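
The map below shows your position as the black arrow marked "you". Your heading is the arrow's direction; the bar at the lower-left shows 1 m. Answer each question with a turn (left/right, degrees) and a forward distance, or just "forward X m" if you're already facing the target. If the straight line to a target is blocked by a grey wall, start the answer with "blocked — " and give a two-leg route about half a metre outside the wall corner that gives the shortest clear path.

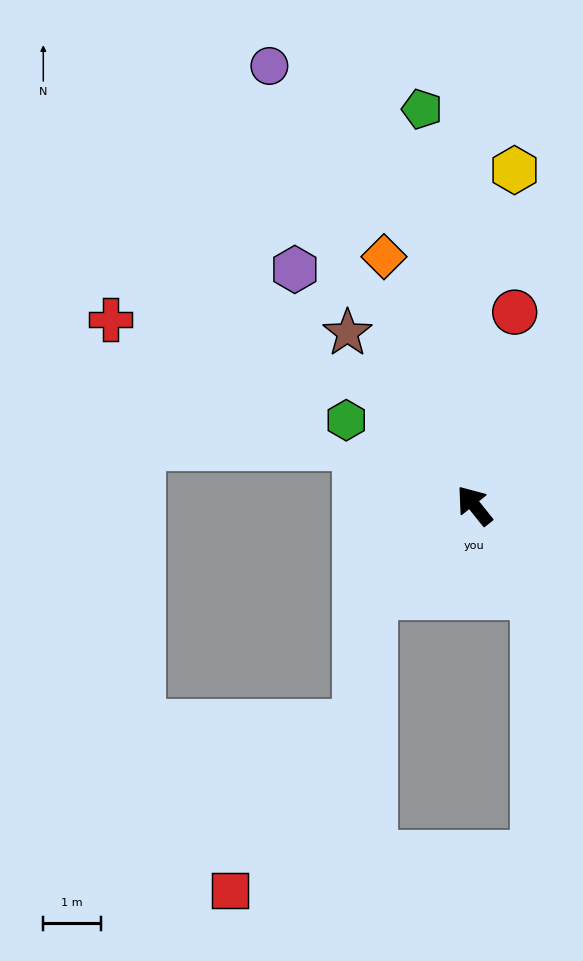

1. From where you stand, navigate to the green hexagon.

turn left 18°, forward 2.7 m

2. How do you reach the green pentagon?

turn right 31°, forward 7.0 m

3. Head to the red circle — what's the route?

turn right 50°, forward 3.5 m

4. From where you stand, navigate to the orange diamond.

turn right 19°, forward 4.6 m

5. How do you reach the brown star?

turn right 2°, forward 3.7 m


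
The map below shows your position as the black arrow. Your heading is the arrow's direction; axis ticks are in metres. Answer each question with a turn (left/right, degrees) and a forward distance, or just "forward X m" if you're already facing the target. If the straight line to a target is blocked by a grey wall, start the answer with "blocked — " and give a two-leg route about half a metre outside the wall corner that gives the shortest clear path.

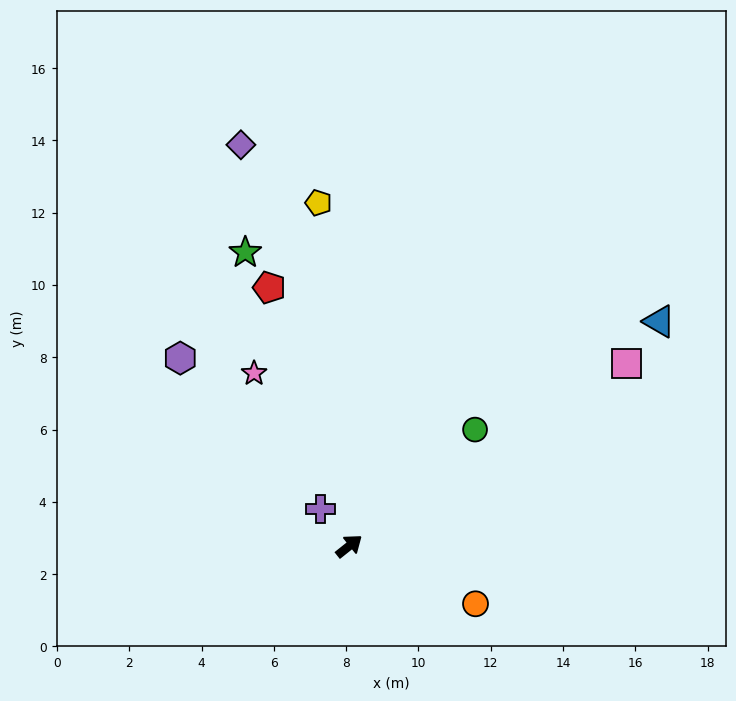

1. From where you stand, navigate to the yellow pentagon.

turn left 57°, forward 9.5 m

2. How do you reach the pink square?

turn right 5°, forward 9.2 m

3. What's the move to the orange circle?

turn right 63°, forward 3.8 m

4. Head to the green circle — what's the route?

turn left 4°, forward 4.7 m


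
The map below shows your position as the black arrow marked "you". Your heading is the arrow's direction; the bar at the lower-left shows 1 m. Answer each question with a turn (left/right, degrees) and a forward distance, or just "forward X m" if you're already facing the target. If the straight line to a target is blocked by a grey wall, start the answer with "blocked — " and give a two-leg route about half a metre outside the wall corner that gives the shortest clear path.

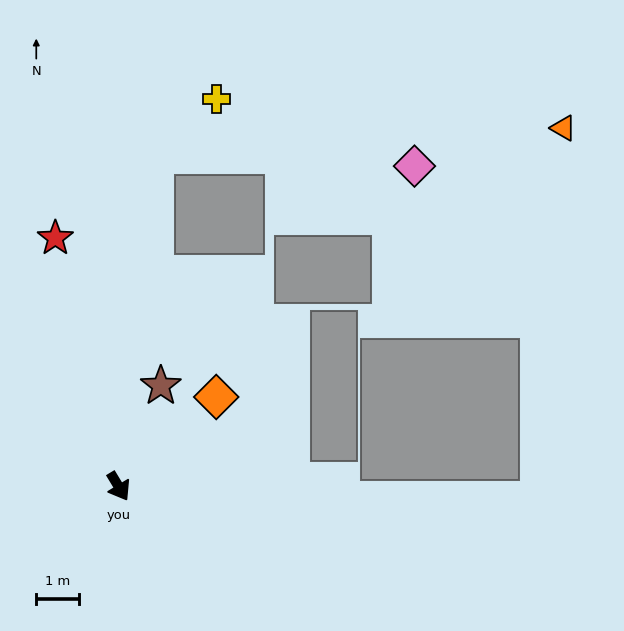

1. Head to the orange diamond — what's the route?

turn left 101°, forward 3.1 m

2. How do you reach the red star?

turn left 163°, forward 5.9 m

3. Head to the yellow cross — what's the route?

blocked — turn left 143°, forward 7.7 m, then turn right 41°, forward 1.9 m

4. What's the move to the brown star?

turn left 126°, forward 2.5 m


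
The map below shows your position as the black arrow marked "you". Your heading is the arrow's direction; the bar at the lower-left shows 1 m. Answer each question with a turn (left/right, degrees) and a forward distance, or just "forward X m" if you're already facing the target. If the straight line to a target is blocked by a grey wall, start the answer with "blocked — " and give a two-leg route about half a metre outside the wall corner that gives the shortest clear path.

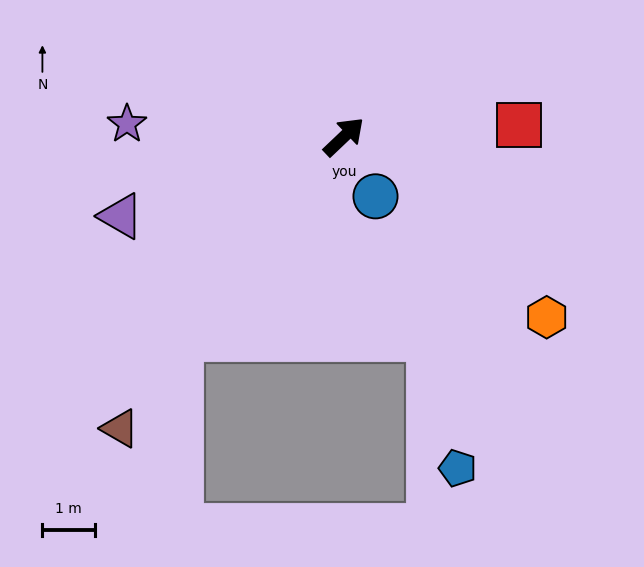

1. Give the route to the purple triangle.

turn left 156°, forward 4.5 m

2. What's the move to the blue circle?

turn right 106°, forward 1.3 m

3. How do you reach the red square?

turn right 40°, forward 3.4 m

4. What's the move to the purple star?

turn left 133°, forward 4.2 m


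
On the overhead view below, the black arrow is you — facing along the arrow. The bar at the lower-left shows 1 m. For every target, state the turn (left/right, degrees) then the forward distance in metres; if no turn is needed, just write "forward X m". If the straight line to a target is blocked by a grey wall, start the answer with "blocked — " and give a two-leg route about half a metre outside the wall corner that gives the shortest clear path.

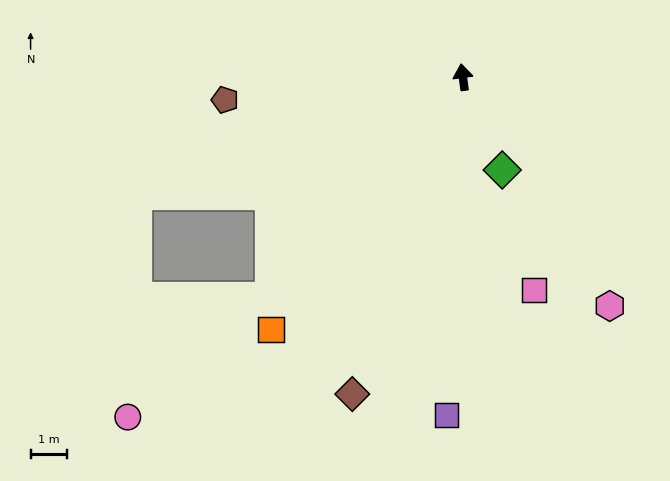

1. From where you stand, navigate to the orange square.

turn left 135°, forward 8.8 m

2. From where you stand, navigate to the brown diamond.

turn left 153°, forward 9.3 m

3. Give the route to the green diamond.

turn right 165°, forward 2.8 m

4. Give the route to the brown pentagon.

turn left 88°, forward 6.6 m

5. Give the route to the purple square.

turn left 169°, forward 9.4 m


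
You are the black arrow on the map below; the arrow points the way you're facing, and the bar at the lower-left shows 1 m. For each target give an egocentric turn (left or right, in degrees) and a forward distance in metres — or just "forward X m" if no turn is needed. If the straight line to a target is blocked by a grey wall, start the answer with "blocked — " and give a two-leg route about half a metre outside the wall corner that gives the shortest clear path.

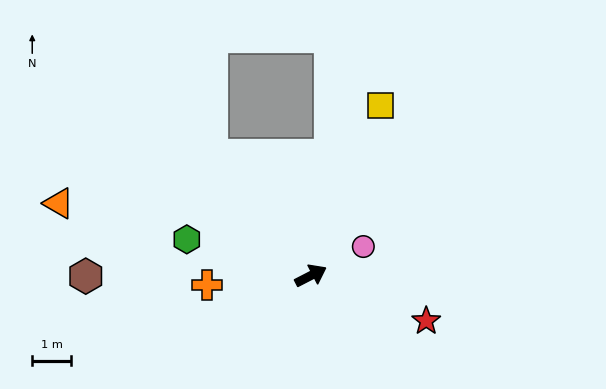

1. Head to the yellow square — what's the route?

turn left 41°, forward 4.8 m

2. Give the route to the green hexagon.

turn left 136°, forward 3.4 m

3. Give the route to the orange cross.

turn left 158°, forward 2.7 m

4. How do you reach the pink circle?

forward 1.6 m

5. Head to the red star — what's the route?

turn right 49°, forward 3.2 m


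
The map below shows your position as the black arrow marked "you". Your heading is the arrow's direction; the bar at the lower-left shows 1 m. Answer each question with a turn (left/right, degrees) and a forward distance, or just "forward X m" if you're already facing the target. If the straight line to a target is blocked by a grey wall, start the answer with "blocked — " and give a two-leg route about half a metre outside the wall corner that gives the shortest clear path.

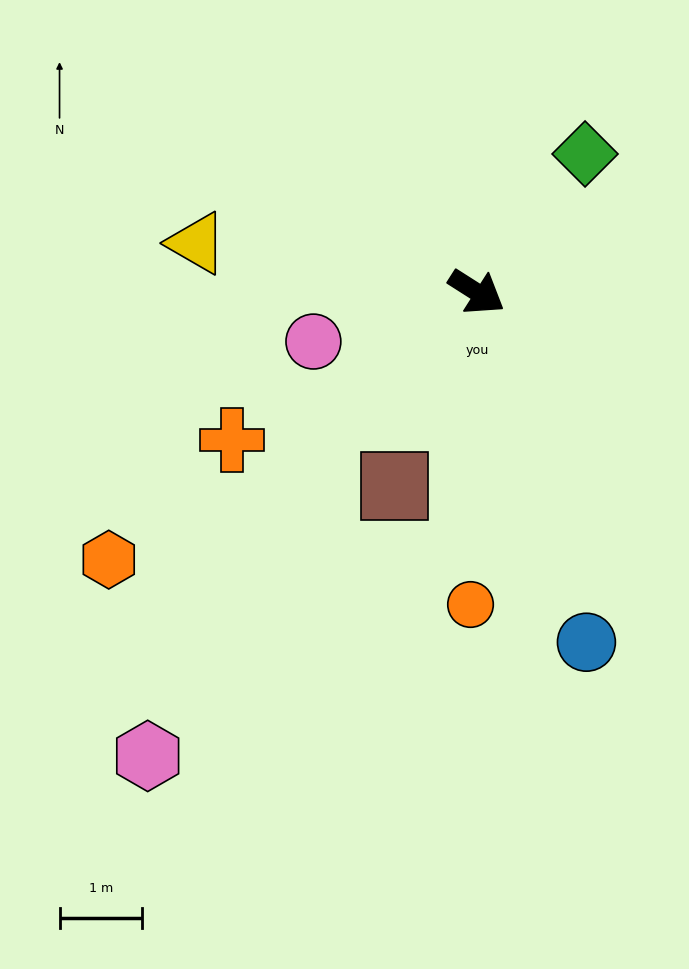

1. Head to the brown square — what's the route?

turn right 81°, forward 2.6 m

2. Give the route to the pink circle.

turn right 131°, forward 2.1 m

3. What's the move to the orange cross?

turn right 116°, forward 3.5 m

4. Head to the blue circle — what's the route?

turn right 40°, forward 4.4 m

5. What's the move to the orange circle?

turn right 59°, forward 3.8 m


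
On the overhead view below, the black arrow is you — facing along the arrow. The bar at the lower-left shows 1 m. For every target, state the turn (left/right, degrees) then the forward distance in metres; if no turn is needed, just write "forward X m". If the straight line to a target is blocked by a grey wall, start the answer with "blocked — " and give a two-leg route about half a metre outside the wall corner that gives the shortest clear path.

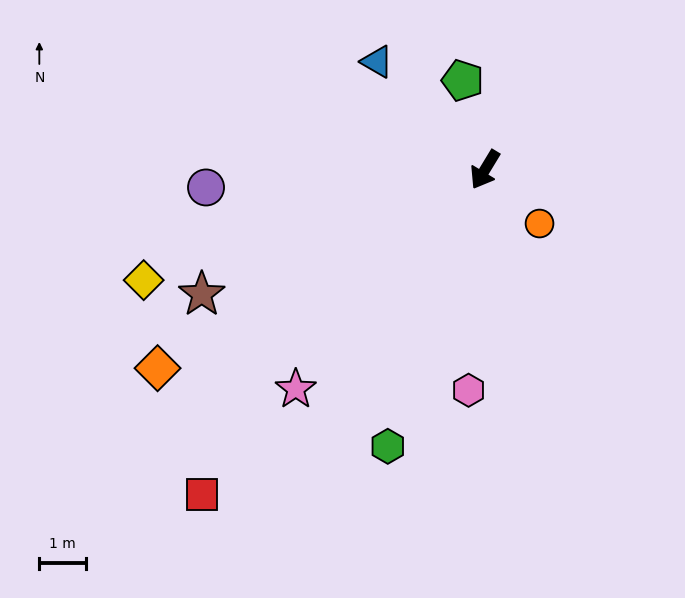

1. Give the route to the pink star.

turn right 10°, forward 6.2 m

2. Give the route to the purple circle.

turn right 55°, forward 5.9 m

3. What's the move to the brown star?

turn right 35°, forward 6.6 m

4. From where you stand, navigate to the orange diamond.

turn right 28°, forward 8.1 m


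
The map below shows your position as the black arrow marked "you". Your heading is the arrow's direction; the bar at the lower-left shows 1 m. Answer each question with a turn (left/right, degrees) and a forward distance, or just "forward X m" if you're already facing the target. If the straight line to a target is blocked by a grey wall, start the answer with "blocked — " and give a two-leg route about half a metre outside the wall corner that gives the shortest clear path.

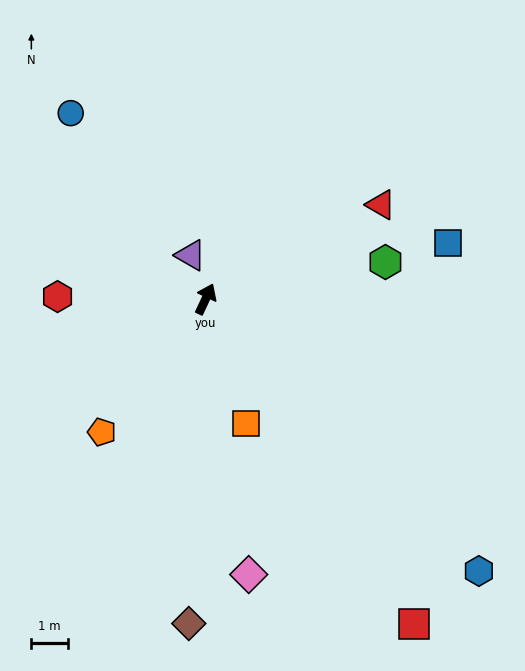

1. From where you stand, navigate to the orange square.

turn right 137°, forward 3.6 m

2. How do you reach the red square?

turn right 122°, forward 10.5 m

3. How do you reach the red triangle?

turn right 37°, forward 5.4 m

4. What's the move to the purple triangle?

turn left 44°, forward 1.3 m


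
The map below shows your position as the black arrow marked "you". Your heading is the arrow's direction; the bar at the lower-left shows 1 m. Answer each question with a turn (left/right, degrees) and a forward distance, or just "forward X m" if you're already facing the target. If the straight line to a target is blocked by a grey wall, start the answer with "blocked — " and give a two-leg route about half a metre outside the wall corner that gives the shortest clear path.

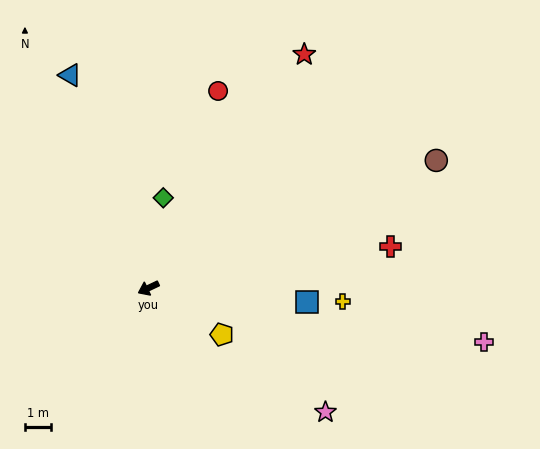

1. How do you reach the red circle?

turn right 135°, forward 8.0 m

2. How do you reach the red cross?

turn left 164°, forward 9.4 m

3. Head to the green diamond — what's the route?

turn right 125°, forward 3.5 m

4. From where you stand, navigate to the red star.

turn right 149°, forward 10.7 m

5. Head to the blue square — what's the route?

turn left 149°, forward 6.1 m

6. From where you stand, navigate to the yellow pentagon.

turn left 122°, forward 3.3 m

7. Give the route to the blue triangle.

turn right 95°, forward 8.7 m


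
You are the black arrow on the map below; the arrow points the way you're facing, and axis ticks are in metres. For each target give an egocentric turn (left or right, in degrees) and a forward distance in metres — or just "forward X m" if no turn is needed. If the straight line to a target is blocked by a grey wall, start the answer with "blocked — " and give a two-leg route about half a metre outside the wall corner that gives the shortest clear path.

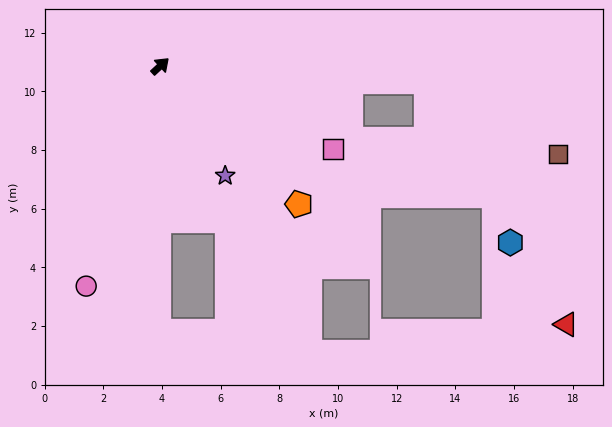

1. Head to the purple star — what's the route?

turn right 102°, forward 4.3 m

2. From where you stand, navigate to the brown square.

blocked — turn right 46°, forward 9.1 m, then turn right 25°, forward 5.1 m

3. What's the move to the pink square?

turn right 68°, forward 6.5 m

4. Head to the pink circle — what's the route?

turn right 151°, forward 7.9 m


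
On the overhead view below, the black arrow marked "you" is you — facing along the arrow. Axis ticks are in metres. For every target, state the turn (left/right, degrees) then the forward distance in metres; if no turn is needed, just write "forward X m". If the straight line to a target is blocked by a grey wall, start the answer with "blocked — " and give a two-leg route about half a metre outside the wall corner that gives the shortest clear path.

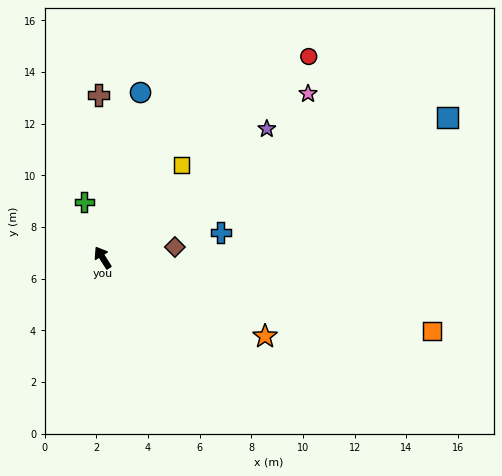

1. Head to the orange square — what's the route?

turn right 135°, forward 13.1 m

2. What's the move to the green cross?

turn right 14°, forward 2.3 m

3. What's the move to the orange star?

turn right 148°, forward 7.0 m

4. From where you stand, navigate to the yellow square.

turn right 73°, forward 4.7 m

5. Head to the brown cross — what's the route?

turn right 31°, forward 6.3 m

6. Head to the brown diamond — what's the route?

turn right 114°, forward 2.8 m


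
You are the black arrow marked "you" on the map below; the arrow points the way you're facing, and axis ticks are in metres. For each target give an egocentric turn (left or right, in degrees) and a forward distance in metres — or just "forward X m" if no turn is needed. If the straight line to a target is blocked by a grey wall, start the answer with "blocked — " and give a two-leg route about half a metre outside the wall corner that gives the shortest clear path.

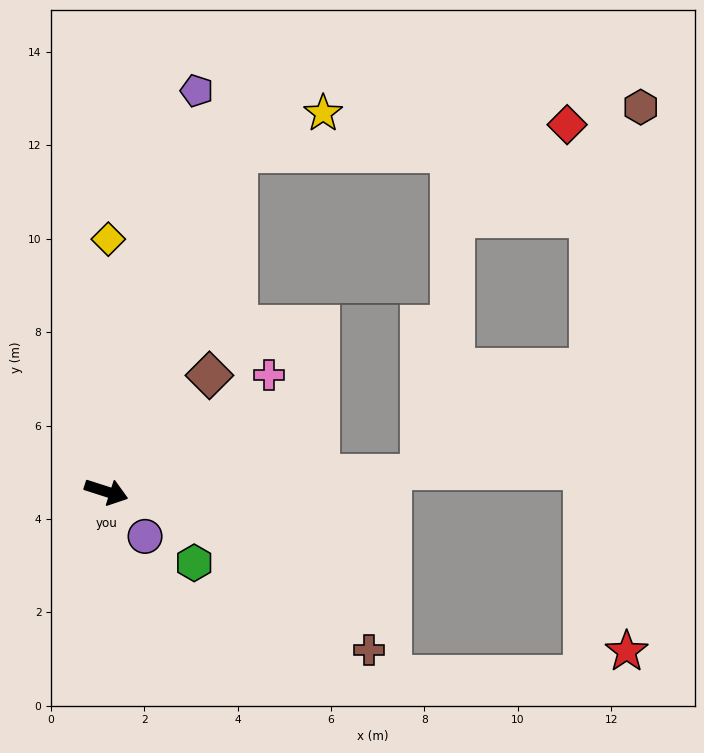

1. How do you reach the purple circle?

turn right 31°, forward 1.3 m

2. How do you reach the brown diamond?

turn left 66°, forward 3.3 m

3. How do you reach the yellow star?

blocked — turn left 86°, forward 7.8 m, then turn right 43°, forward 2.0 m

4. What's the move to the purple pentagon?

turn left 95°, forward 8.8 m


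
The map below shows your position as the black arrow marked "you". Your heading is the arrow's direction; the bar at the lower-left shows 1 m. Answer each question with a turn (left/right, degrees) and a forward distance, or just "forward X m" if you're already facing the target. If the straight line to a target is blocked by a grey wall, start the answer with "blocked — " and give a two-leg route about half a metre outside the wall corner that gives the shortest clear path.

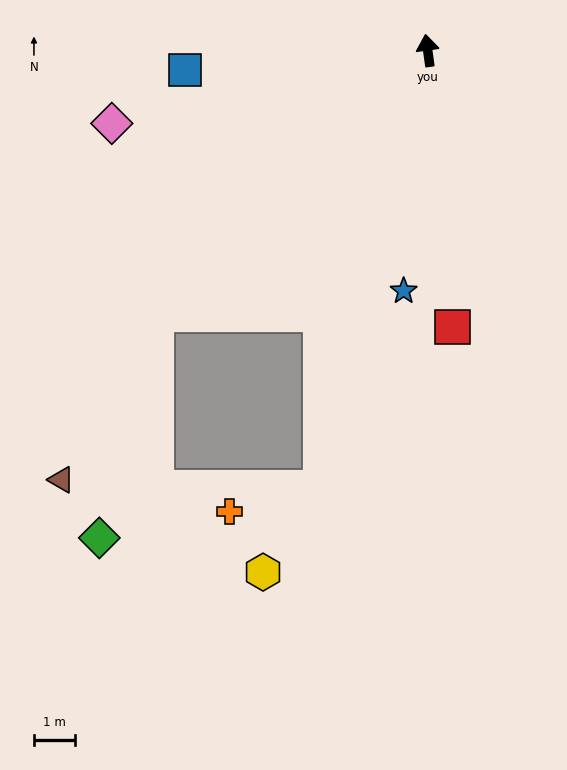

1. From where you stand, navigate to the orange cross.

blocked — turn left 158°, forward 11.0 m, then turn right 61°, forward 2.3 m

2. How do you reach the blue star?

turn left 166°, forward 5.9 m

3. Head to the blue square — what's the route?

turn left 87°, forward 6.0 m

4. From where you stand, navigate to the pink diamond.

turn left 95°, forward 8.0 m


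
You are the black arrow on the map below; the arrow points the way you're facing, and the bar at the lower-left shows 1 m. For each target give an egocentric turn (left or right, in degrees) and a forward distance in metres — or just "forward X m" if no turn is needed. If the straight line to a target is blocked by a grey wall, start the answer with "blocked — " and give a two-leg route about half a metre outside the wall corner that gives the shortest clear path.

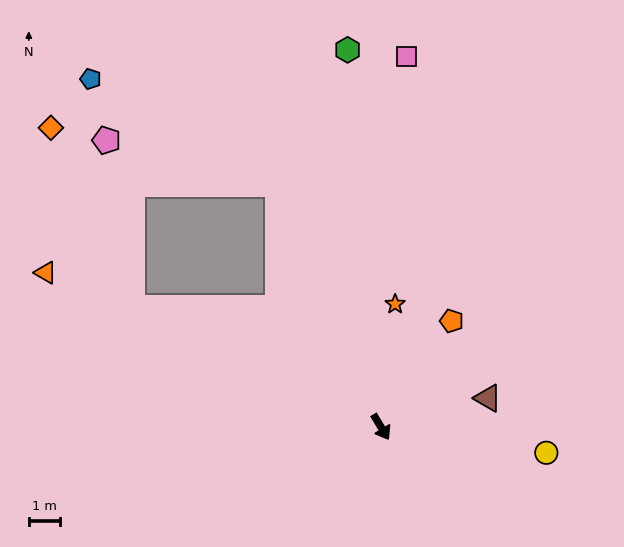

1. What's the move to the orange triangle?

turn right 146°, forward 12.0 m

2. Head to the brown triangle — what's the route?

turn left 74°, forward 3.6 m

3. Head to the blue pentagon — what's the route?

blocked — turn left 172°, forward 8.6 m, then turn left 37°, forward 7.0 m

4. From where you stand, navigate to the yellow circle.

turn left 50°, forward 5.4 m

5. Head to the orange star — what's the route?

turn left 142°, forward 4.0 m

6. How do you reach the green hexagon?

turn left 154°, forward 12.3 m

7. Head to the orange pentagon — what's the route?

turn left 115°, forward 4.1 m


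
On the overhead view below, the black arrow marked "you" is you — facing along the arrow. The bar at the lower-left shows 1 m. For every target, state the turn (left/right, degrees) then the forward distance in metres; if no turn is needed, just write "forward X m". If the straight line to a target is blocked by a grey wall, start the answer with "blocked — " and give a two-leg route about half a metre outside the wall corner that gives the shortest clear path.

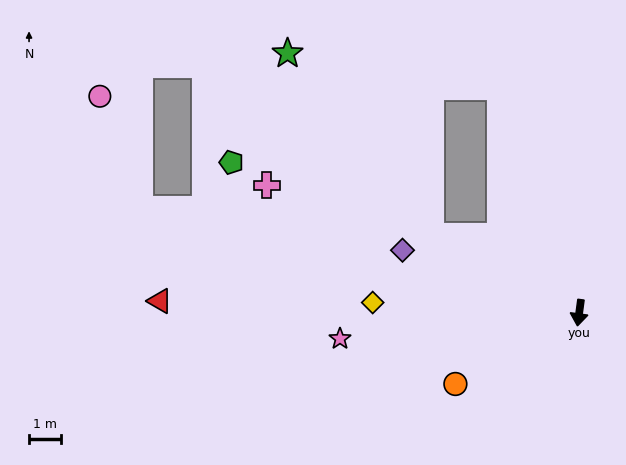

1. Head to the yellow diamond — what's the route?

turn right 85°, forward 6.5 m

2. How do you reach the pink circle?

blocked — turn right 96°, forward 14.2 m, then turn right 57°, forward 3.8 m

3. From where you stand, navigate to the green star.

blocked — turn right 110°, forward 5.3 m, then turn right 24°, forward 7.3 m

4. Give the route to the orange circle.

turn right 52°, forward 4.5 m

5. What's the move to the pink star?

turn right 76°, forward 7.6 m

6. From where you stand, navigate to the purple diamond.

turn right 102°, forward 5.9 m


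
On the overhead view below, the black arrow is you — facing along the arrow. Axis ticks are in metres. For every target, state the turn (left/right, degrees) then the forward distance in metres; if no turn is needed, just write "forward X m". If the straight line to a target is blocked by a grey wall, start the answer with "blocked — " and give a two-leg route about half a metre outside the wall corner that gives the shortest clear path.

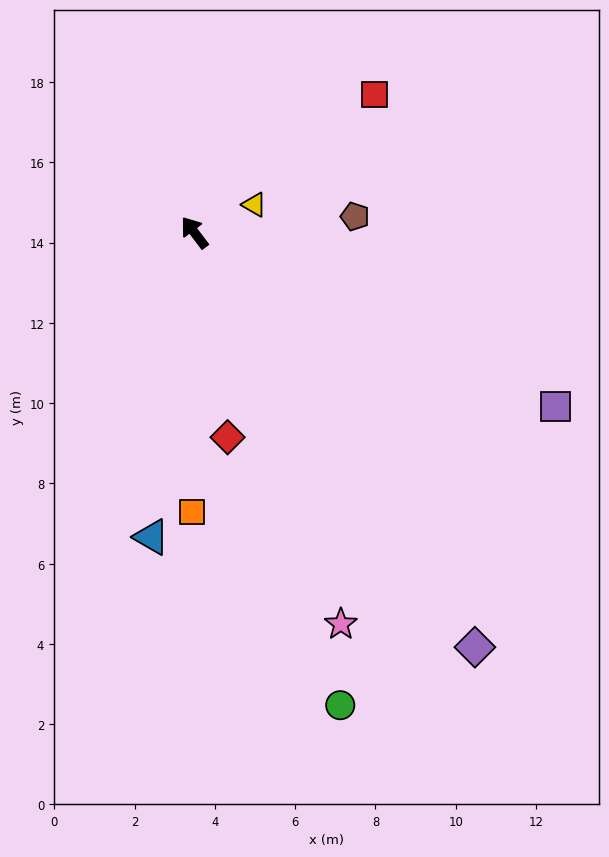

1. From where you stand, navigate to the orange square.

turn left 142°, forward 7.0 m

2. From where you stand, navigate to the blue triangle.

turn left 135°, forward 7.7 m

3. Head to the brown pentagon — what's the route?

turn right 121°, forward 4.0 m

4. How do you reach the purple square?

turn right 153°, forward 10.0 m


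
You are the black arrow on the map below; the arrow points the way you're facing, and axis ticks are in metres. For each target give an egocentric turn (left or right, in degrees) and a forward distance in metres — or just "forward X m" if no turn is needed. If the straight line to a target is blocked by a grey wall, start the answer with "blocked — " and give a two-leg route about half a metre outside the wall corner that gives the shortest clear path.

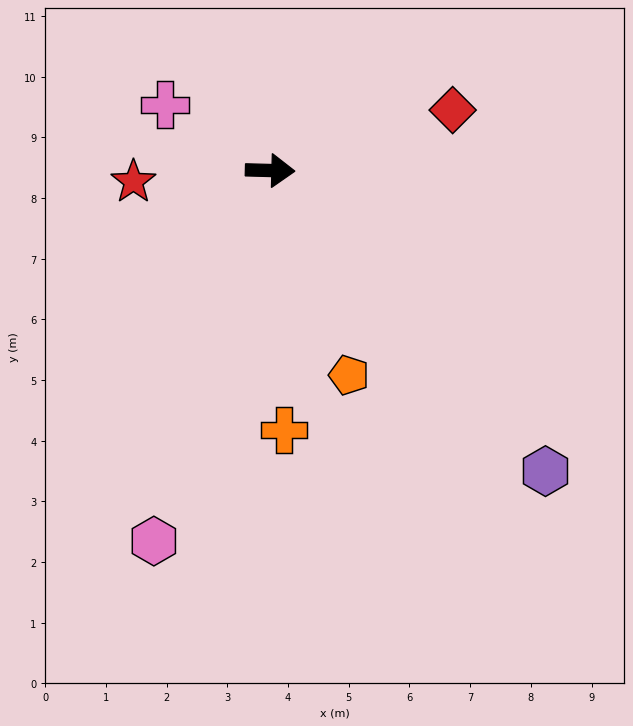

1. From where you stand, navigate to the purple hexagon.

turn right 46°, forward 6.7 m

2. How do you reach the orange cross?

turn right 85°, forward 4.3 m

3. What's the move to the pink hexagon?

turn right 106°, forward 6.4 m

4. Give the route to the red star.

turn right 174°, forward 2.3 m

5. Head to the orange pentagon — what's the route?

turn right 67°, forward 3.6 m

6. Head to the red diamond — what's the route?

turn left 20°, forward 3.2 m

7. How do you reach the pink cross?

turn left 149°, forward 2.0 m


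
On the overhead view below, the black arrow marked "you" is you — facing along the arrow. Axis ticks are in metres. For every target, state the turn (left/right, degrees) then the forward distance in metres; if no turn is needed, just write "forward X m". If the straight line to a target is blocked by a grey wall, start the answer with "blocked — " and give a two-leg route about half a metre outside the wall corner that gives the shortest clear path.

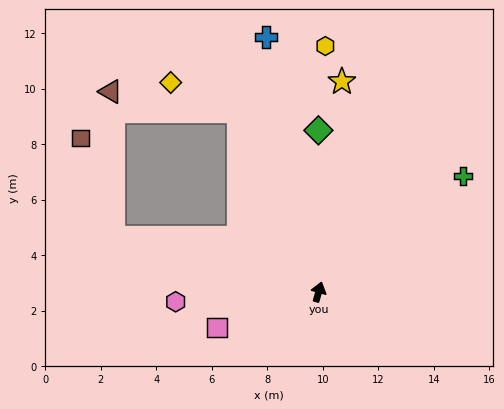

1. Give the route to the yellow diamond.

blocked — turn left 40°, forward 7.1 m, then turn left 43°, forward 2.7 m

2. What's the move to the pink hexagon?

turn left 110°, forward 5.2 m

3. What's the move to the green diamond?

turn left 16°, forward 5.8 m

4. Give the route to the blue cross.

turn left 27°, forward 9.4 m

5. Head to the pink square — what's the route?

turn left 125°, forward 3.9 m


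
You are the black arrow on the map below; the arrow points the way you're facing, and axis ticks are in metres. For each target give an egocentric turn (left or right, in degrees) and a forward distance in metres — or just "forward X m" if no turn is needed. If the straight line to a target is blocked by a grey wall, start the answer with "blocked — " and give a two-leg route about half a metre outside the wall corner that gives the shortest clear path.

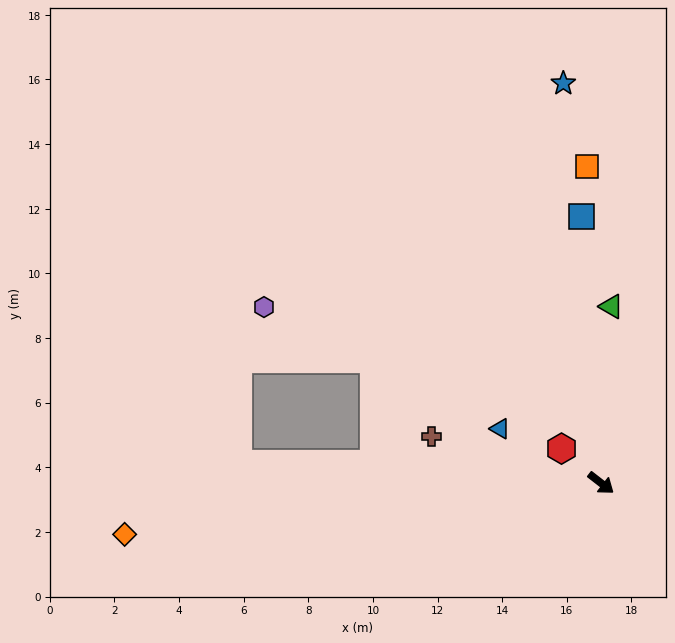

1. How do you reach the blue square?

turn left 132°, forward 8.3 m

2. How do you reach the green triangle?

turn left 124°, forward 5.5 m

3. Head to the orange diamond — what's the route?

turn right 136°, forward 14.8 m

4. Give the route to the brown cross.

turn right 157°, forward 5.4 m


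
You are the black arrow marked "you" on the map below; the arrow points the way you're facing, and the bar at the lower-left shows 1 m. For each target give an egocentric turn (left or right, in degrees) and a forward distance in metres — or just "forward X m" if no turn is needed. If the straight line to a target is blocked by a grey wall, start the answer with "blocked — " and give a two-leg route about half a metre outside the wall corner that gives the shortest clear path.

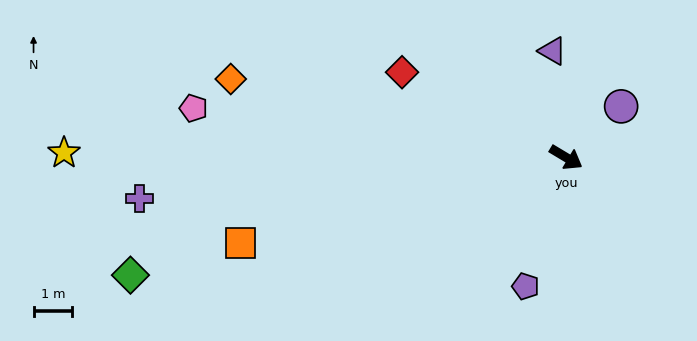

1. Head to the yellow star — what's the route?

turn right 150°, forward 12.9 m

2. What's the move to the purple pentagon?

turn right 77°, forward 3.5 m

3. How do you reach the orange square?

turn right 134°, forward 8.7 m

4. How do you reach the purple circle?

turn left 74°, forward 1.9 m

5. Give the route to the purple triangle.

turn left 128°, forward 2.8 m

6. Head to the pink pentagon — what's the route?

turn right 157°, forward 9.7 m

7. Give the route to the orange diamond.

turn right 162°, forward 8.9 m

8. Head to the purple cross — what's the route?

turn right 144°, forward 11.0 m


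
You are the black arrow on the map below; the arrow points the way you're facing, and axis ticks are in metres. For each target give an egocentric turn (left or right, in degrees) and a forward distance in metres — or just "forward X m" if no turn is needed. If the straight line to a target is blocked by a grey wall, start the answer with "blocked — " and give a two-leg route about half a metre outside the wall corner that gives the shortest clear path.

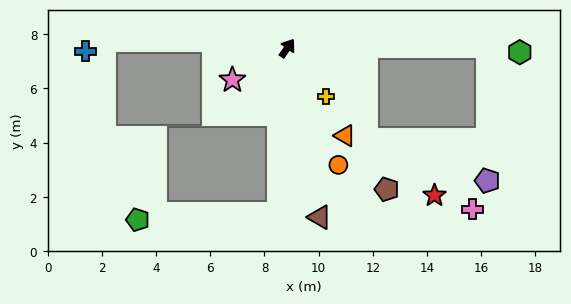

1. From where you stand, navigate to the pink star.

turn left 155°, forward 2.3 m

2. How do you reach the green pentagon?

blocked — turn right 148°, forward 6.1 m, then turn right 84°, forward 5.2 m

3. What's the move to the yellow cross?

turn right 106°, forward 2.3 m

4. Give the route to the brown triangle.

turn right 134°, forward 6.3 m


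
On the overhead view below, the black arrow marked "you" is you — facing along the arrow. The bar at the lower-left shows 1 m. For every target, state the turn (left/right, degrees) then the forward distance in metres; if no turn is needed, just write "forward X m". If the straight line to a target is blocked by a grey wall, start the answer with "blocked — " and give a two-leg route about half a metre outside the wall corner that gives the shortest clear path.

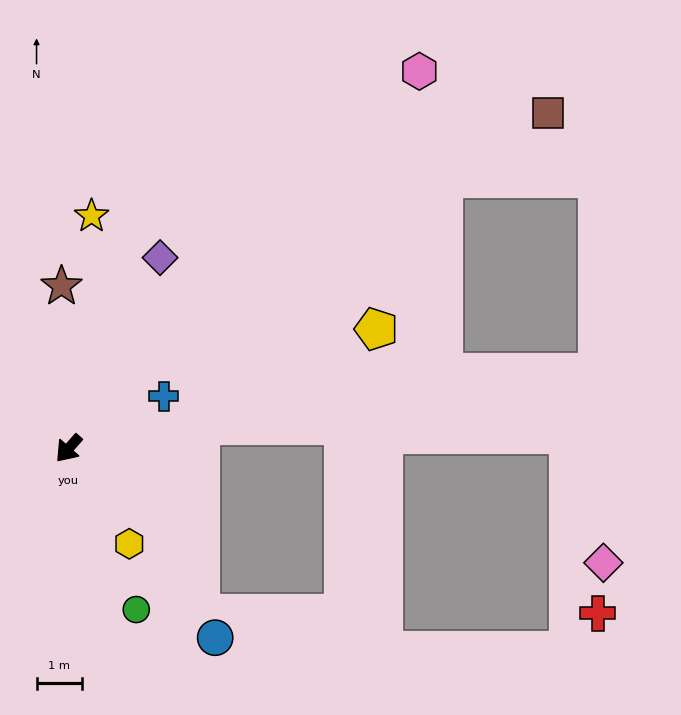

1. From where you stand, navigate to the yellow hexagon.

turn left 74°, forward 2.5 m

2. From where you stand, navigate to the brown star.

turn right 136°, forward 3.6 m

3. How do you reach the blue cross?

turn left 160°, forward 2.4 m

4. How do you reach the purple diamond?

turn right 164°, forward 4.6 m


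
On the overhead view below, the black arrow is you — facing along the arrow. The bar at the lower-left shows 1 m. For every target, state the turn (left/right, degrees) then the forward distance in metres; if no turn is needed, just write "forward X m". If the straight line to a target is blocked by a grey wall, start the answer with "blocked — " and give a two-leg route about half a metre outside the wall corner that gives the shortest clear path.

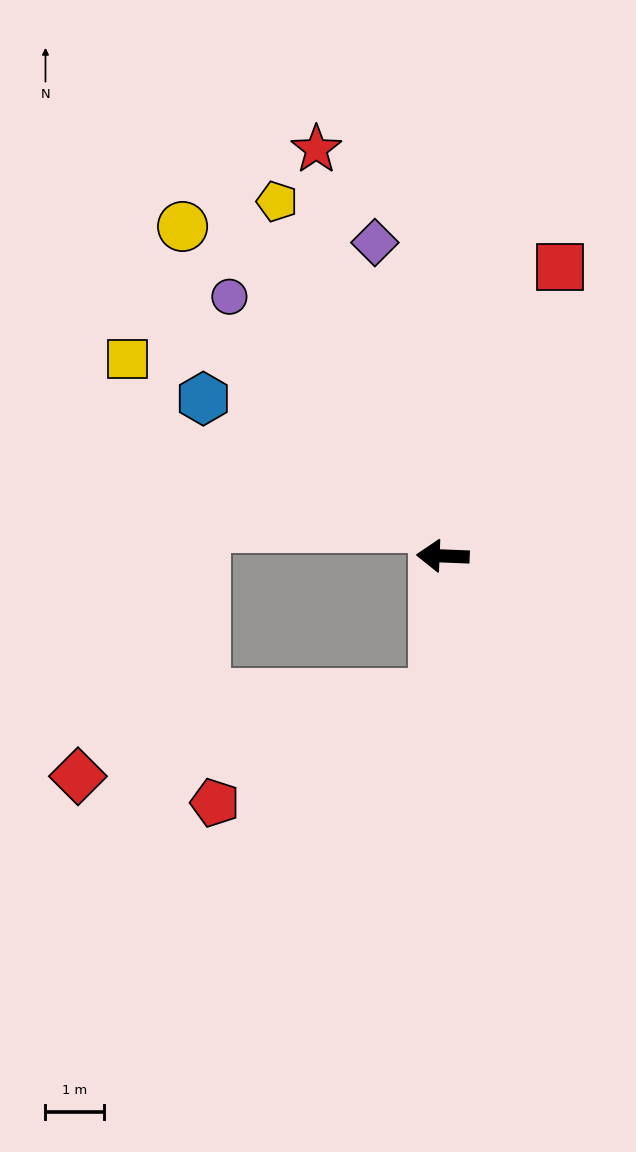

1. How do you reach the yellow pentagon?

turn right 63°, forward 6.7 m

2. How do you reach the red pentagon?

blocked — turn left 88°, forward 2.4 m, then turn right 59°, forward 4.2 m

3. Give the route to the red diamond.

blocked — turn left 88°, forward 2.4 m, then turn right 73°, forward 6.2 m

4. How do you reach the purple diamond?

turn right 75°, forward 5.5 m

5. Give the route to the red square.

turn right 110°, forward 5.3 m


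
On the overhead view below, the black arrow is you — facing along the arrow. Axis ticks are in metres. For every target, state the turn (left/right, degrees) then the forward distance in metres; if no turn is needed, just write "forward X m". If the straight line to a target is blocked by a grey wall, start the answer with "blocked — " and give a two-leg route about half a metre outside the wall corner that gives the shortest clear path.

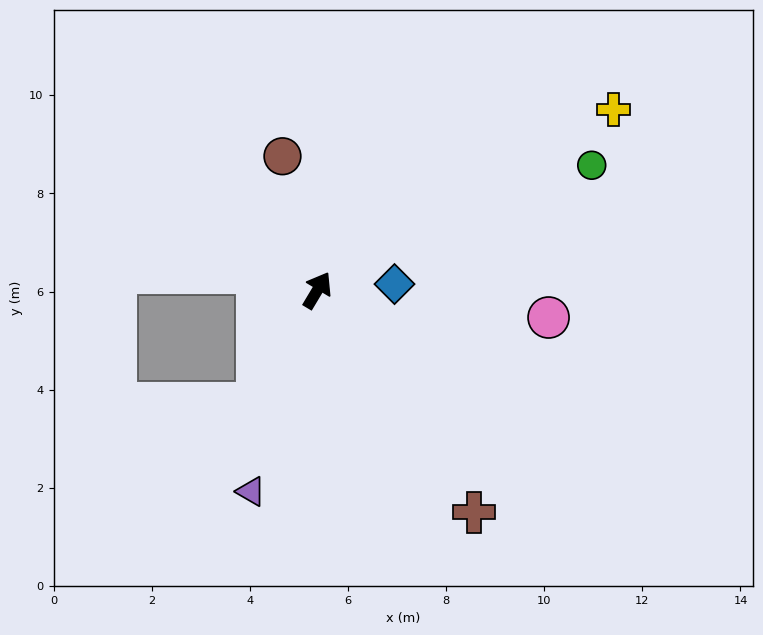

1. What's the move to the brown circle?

turn left 45°, forward 2.8 m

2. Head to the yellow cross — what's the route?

turn right 28°, forward 7.1 m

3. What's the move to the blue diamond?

turn right 55°, forward 1.6 m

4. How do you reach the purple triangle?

turn right 167°, forward 4.3 m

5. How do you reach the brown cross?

turn right 114°, forward 5.5 m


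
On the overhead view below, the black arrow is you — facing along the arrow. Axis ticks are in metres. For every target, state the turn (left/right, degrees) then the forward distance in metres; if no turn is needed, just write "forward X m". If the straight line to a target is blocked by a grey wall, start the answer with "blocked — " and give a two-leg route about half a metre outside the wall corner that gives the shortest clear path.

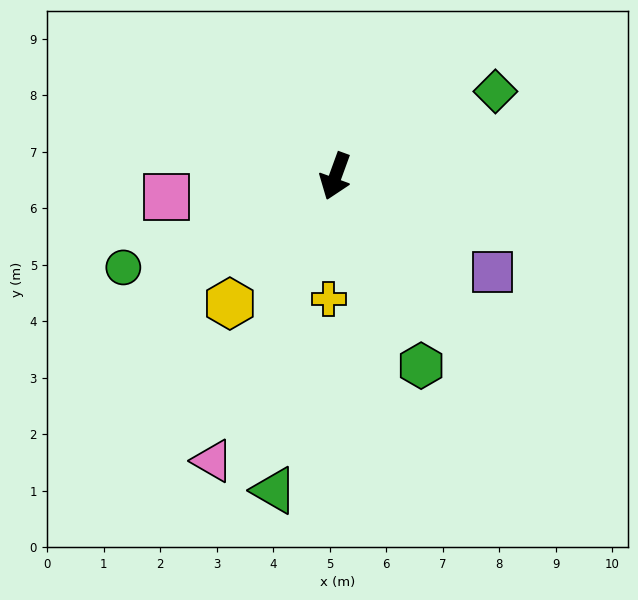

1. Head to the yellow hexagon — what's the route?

turn right 20°, forward 2.9 m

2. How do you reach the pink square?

turn right 63°, forward 3.0 m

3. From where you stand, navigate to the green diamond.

turn left 138°, forward 3.2 m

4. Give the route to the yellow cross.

turn left 17°, forward 2.2 m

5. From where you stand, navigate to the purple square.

turn left 79°, forward 3.3 m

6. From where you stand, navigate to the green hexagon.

turn left 44°, forward 3.7 m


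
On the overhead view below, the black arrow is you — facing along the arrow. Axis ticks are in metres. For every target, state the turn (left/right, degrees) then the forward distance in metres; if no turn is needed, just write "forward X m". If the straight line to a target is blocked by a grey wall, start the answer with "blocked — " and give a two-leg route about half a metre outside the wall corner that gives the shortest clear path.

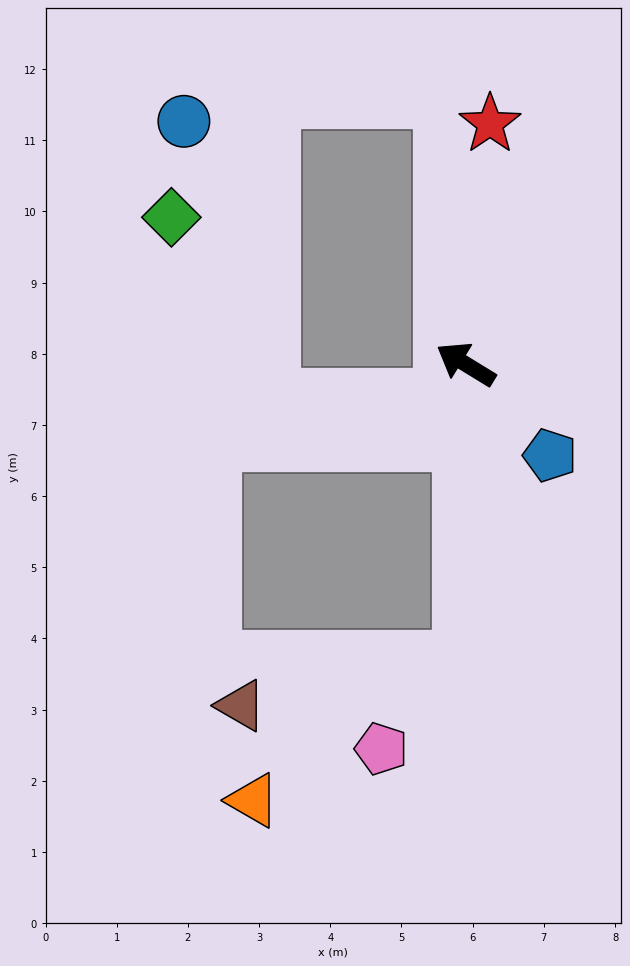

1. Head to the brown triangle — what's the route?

blocked — turn left 121°, forward 4.2 m, then turn right 78°, forward 3.2 m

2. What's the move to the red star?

turn right 64°, forward 3.4 m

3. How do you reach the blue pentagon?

turn left 164°, forward 1.7 m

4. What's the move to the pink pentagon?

blocked — turn left 121°, forward 4.2 m, then turn right 43°, forward 1.7 m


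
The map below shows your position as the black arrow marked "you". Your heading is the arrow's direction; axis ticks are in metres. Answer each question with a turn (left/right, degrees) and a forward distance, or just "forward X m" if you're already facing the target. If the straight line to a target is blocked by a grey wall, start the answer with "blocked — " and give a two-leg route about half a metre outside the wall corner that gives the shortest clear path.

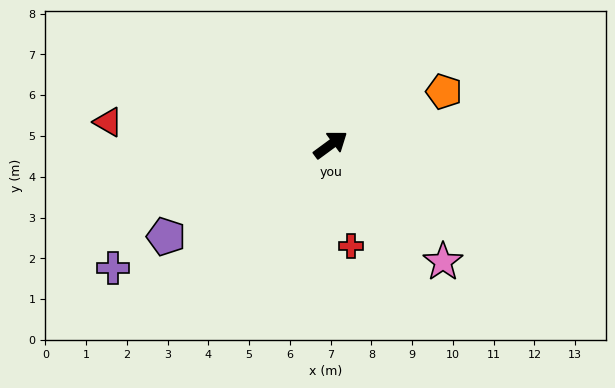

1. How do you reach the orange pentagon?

turn right 11°, forward 3.1 m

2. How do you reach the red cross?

turn right 115°, forward 2.5 m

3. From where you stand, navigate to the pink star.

turn right 82°, forward 4.0 m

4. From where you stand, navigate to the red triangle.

turn left 138°, forward 5.5 m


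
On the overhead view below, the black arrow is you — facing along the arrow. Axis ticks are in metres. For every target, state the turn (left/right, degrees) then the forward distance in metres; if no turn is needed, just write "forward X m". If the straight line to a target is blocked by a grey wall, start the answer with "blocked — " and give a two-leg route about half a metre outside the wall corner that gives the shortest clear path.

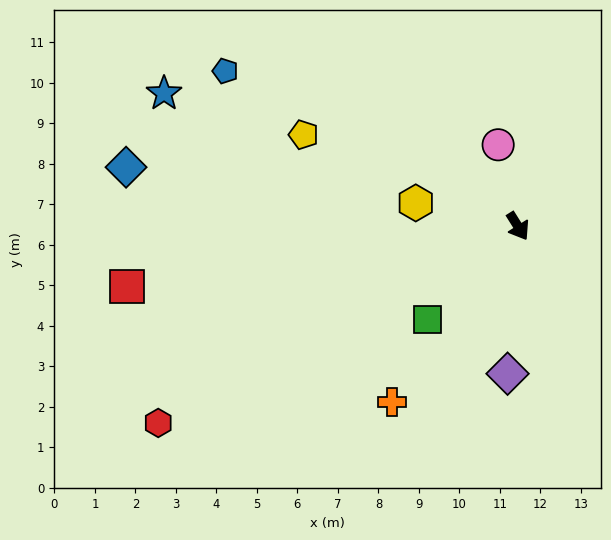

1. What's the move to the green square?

turn right 76°, forward 3.2 m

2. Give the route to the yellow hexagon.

turn right 135°, forward 2.6 m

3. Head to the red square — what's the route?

turn right 113°, forward 9.8 m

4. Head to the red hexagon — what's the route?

turn right 93°, forward 10.1 m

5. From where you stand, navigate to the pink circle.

turn left 162°, forward 2.1 m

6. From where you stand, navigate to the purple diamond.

turn right 36°, forward 3.6 m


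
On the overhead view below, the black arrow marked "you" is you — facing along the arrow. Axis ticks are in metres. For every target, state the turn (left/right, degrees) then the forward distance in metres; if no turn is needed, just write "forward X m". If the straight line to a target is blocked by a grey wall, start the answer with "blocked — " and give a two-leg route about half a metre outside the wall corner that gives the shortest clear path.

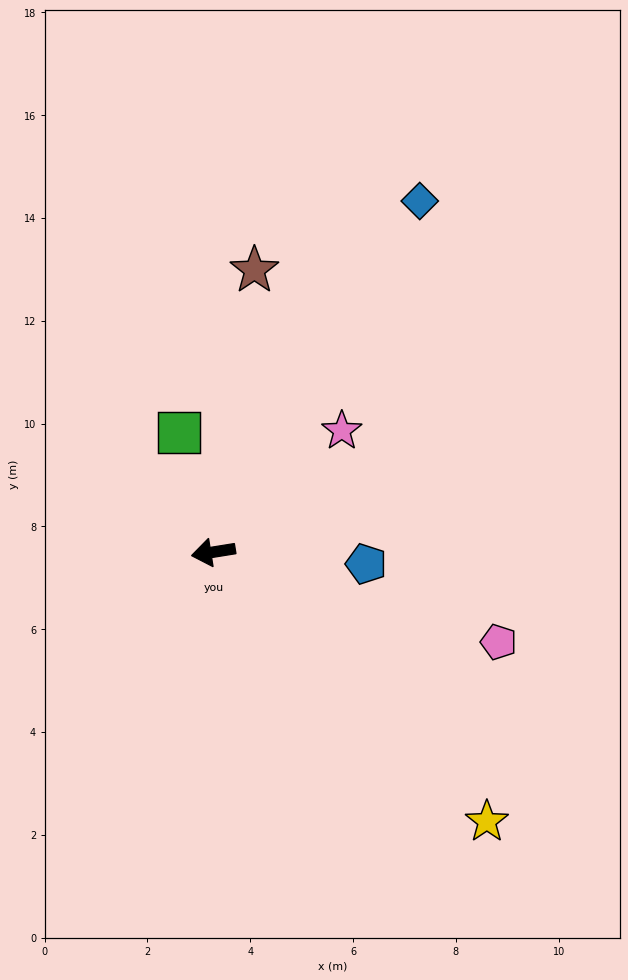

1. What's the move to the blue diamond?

turn right 130°, forward 7.9 m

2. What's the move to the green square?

turn right 83°, forward 2.4 m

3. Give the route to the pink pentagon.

turn left 153°, forward 5.8 m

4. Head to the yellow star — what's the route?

turn left 126°, forward 7.5 m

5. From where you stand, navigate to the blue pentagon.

turn left 166°, forward 3.0 m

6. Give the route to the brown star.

turn right 107°, forward 5.5 m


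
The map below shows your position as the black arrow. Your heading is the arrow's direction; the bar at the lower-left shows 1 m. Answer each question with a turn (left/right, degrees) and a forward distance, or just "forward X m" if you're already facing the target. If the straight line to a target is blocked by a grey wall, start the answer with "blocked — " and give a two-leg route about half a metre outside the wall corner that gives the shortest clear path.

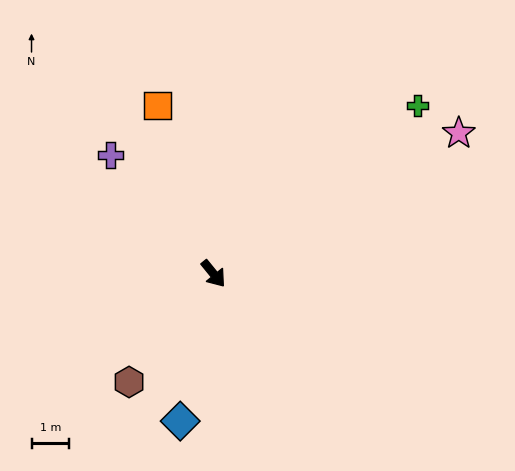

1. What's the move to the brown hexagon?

turn right 77°, forward 3.6 m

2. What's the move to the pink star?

turn left 81°, forward 7.5 m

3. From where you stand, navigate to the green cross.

turn left 90°, forward 7.0 m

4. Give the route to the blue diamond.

turn right 52°, forward 4.0 m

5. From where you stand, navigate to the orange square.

turn left 159°, forward 4.7 m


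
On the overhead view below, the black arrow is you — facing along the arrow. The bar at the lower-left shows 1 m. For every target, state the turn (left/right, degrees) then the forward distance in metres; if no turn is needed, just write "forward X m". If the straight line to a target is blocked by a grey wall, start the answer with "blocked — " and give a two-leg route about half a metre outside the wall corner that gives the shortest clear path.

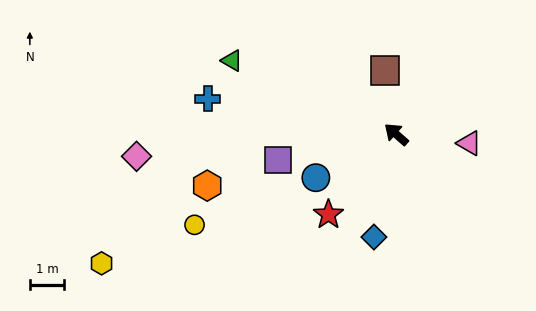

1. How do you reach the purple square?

turn left 53°, forward 3.5 m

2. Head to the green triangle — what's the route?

turn left 17°, forward 5.3 m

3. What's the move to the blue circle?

turn left 70°, forward 2.7 m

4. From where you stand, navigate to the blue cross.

turn left 31°, forward 5.6 m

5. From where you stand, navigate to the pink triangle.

turn right 146°, forward 2.2 m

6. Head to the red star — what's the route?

turn left 91°, forward 3.1 m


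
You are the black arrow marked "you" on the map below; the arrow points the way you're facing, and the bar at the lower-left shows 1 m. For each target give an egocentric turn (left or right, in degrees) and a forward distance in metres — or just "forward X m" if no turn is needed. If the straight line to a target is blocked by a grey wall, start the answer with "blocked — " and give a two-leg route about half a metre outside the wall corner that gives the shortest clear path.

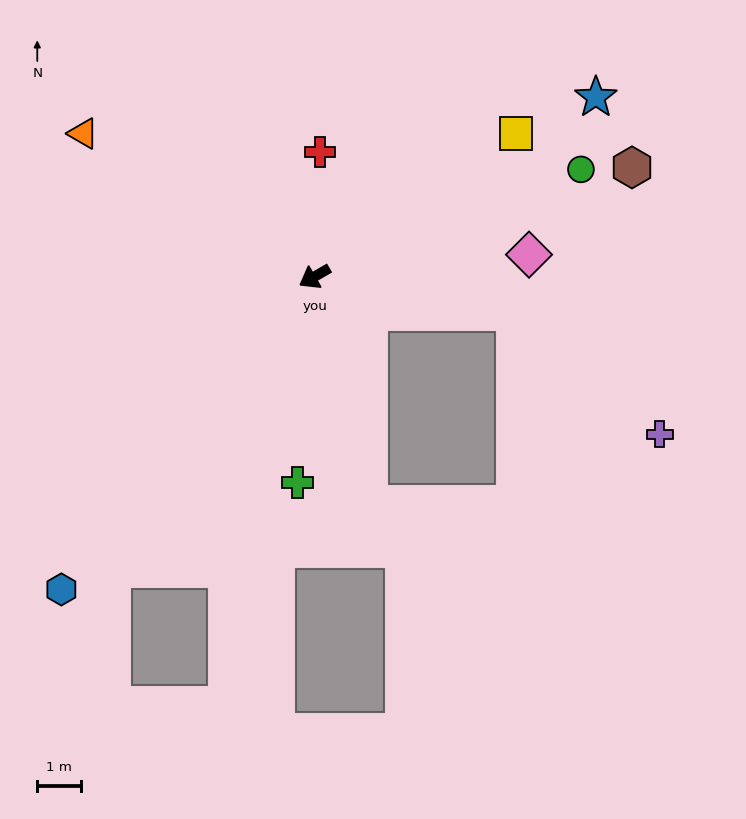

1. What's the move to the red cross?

turn right 123°, forward 2.8 m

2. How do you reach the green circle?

turn left 172°, forward 6.5 m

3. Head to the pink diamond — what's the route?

turn left 156°, forward 4.9 m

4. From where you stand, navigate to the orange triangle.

turn right 62°, forward 6.2 m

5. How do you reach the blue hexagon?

turn left 21°, forward 9.1 m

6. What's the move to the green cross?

turn left 55°, forward 4.7 m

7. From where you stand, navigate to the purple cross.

blocked — turn left 140°, forward 4.6 m, then turn right 30°, forward 4.3 m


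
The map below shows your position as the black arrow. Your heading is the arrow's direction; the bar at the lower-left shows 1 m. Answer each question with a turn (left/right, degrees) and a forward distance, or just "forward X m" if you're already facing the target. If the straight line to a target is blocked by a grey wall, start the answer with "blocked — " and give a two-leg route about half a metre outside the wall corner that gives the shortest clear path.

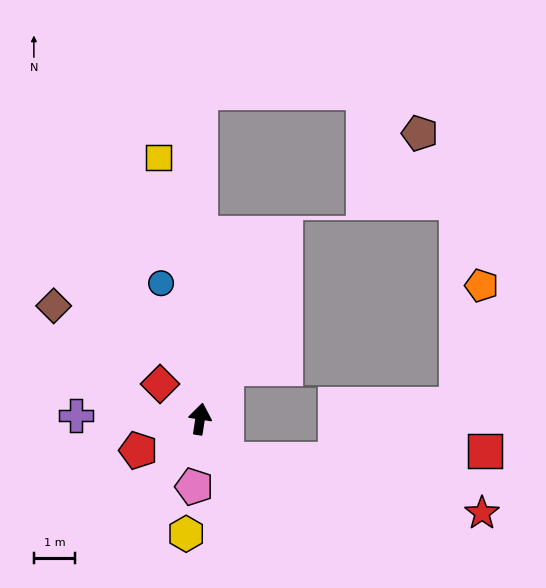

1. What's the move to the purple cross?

turn left 97°, forward 3.0 m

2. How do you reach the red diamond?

turn left 58°, forward 1.3 m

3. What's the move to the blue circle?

turn left 25°, forward 3.4 m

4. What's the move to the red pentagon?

turn left 126°, forward 1.7 m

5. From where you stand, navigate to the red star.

blocked — turn right 139°, forward 1.2 m, then turn left 46°, forward 6.3 m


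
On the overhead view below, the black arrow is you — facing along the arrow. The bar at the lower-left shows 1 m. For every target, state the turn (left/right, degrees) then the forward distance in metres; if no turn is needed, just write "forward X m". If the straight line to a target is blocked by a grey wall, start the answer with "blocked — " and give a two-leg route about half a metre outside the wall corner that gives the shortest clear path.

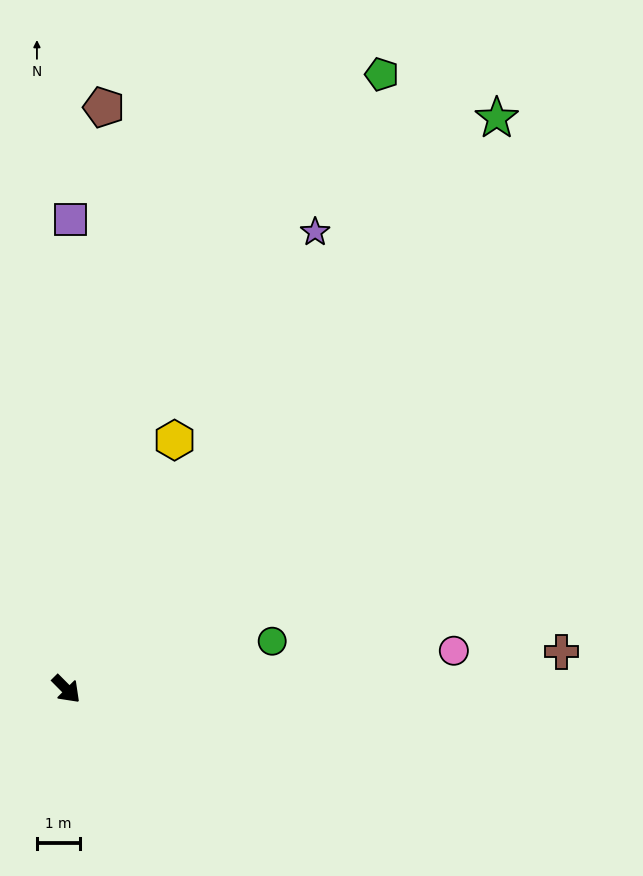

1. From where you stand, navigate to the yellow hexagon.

turn left 112°, forward 6.3 m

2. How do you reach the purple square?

turn left 135°, forward 10.8 m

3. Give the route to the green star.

turn left 98°, forward 16.5 m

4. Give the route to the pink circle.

turn left 51°, forward 9.0 m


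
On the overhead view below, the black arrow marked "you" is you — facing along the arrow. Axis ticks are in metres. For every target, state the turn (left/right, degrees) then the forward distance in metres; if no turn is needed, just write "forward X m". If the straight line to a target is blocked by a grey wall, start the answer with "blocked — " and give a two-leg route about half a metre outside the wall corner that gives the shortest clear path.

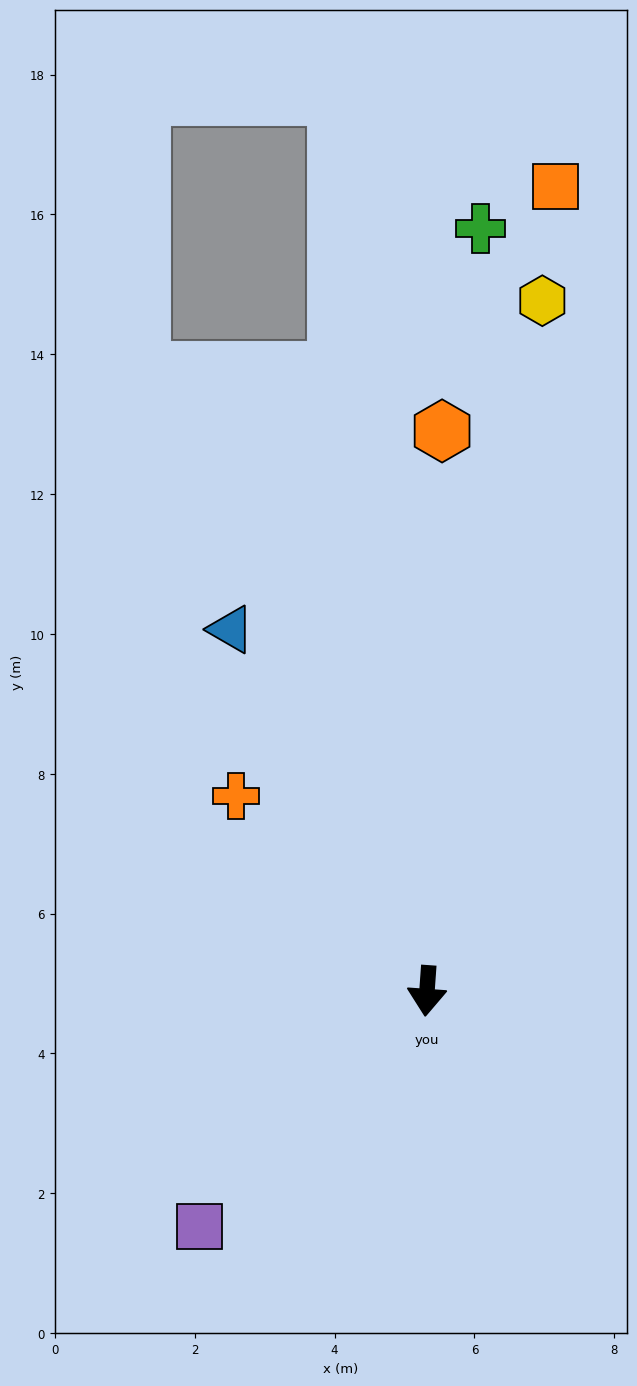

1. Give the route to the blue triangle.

turn right 147°, forward 5.9 m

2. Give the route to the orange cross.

turn right 132°, forward 3.9 m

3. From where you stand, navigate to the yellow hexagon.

turn left 175°, forward 10.0 m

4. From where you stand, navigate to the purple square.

turn right 40°, forward 4.7 m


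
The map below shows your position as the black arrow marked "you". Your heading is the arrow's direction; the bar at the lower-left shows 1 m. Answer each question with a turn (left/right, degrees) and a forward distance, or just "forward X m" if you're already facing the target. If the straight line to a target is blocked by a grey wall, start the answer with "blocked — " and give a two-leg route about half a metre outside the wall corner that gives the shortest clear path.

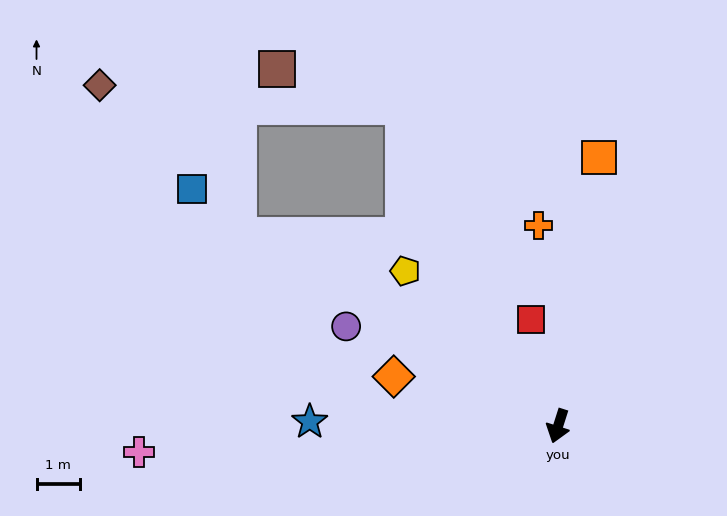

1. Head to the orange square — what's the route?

turn right 171°, forward 6.3 m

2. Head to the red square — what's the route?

turn right 148°, forward 2.6 m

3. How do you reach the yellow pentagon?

turn right 118°, forward 5.1 m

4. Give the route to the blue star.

turn right 73°, forward 5.8 m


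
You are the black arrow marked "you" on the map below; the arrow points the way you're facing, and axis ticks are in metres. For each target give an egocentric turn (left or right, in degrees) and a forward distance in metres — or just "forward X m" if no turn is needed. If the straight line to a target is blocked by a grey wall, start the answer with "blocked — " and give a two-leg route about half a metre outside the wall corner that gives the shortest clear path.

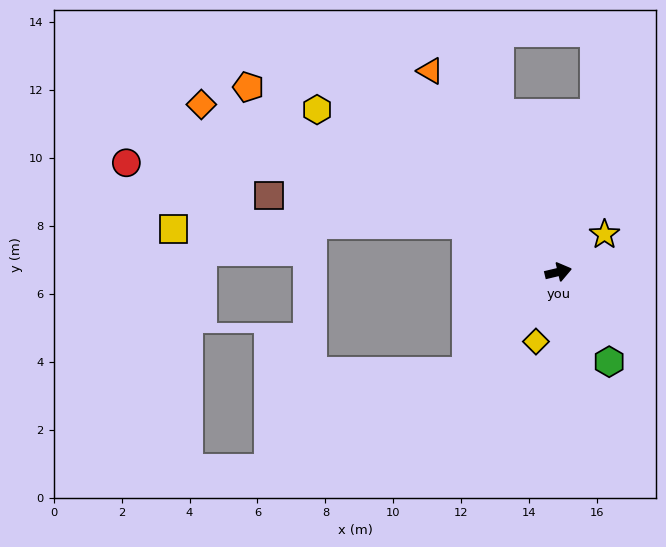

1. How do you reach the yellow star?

turn left 26°, forward 1.8 m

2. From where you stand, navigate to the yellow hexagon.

turn left 133°, forward 8.6 m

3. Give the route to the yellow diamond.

turn right 121°, forward 2.1 m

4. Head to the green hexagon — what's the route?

turn right 74°, forward 3.0 m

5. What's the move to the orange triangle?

turn left 109°, forward 7.0 m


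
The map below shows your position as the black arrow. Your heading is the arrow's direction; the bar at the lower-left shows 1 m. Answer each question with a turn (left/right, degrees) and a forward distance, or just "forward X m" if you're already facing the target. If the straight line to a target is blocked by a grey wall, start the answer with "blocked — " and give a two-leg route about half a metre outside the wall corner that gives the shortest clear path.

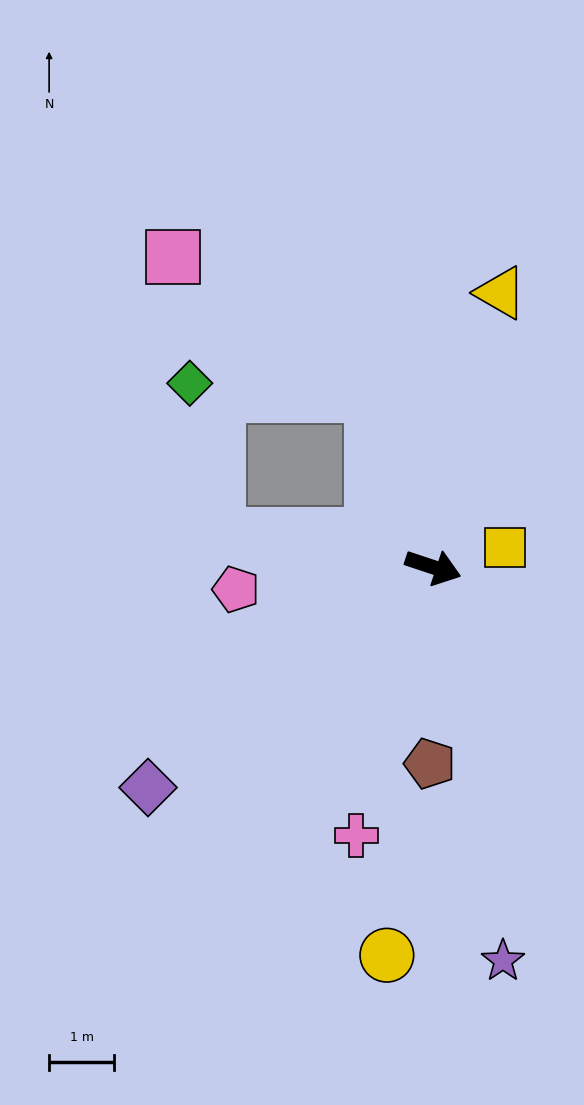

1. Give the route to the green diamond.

blocked — turn left 128°, forward 2.8 m, then turn left 67°, forward 2.8 m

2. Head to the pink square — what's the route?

blocked — turn left 128°, forward 2.8 m, then turn left 36°, forward 3.7 m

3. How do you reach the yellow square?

turn left 34°, forward 1.1 m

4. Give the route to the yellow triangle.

turn left 95°, forward 4.3 m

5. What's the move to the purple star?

turn right 62°, forward 6.1 m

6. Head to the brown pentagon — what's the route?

turn right 73°, forward 3.0 m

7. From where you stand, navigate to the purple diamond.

turn right 124°, forward 5.5 m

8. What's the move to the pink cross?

turn right 88°, forward 4.3 m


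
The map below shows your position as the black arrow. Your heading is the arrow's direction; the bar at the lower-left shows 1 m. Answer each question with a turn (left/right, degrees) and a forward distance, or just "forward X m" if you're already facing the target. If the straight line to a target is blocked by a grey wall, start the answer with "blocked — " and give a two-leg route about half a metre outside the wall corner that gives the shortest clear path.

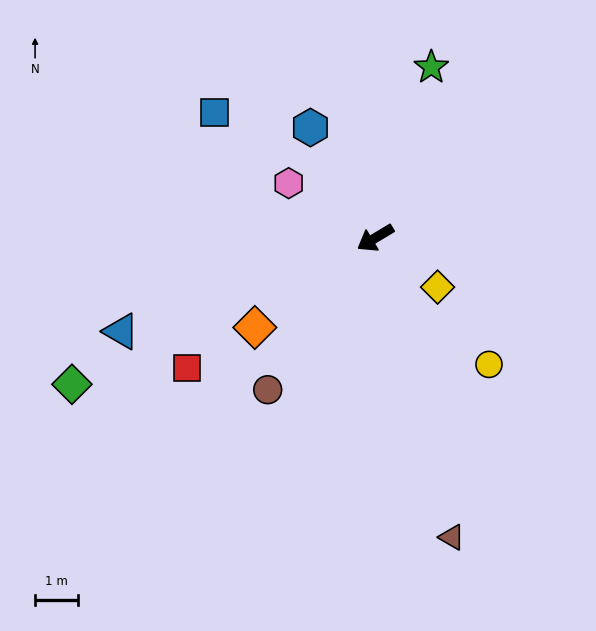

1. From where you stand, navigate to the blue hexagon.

turn right 91°, forward 3.0 m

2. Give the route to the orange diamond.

turn left 6°, forward 3.5 m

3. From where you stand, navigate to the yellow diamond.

turn left 111°, forward 1.9 m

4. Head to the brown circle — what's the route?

turn left 24°, forward 4.4 m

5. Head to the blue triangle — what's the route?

turn right 11°, forward 6.4 m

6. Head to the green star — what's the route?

turn right 139°, forward 4.2 m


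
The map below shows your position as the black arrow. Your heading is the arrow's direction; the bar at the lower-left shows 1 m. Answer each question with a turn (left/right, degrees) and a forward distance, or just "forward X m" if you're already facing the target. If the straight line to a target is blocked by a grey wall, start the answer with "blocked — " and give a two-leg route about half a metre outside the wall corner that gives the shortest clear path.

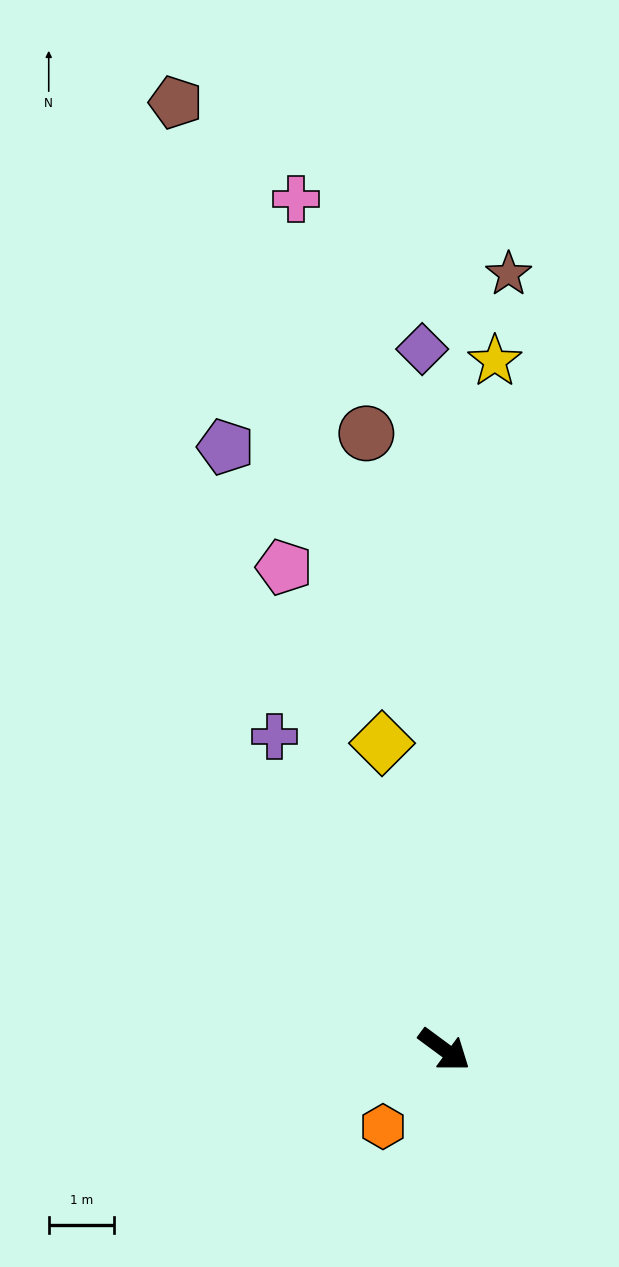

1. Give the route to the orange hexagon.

turn right 92°, forward 1.5 m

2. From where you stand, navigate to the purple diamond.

turn left 128°, forward 10.8 m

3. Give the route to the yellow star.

turn left 122°, forward 10.6 m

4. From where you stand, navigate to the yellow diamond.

turn left 138°, forward 4.8 m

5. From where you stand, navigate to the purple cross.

turn left 155°, forward 5.5 m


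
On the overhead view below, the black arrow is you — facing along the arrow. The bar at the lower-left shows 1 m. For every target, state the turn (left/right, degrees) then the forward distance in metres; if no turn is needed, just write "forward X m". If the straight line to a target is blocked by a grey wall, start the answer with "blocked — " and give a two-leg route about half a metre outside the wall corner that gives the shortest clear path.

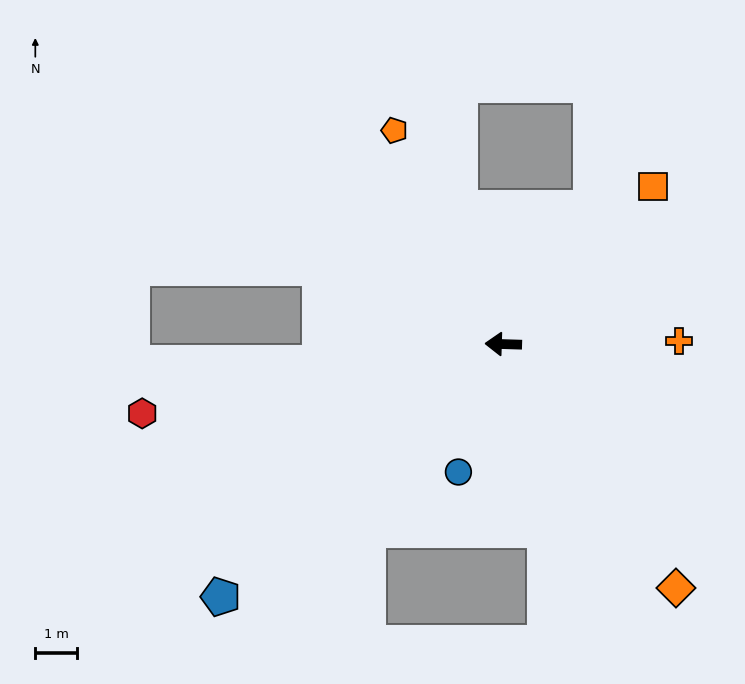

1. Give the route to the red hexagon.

turn left 13°, forward 8.8 m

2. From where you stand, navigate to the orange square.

turn right 132°, forward 5.2 m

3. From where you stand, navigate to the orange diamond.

turn left 127°, forward 7.2 m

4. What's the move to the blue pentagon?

turn left 44°, forward 9.1 m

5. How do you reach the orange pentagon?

turn right 61°, forward 5.8 m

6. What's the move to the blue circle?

turn left 72°, forward 3.3 m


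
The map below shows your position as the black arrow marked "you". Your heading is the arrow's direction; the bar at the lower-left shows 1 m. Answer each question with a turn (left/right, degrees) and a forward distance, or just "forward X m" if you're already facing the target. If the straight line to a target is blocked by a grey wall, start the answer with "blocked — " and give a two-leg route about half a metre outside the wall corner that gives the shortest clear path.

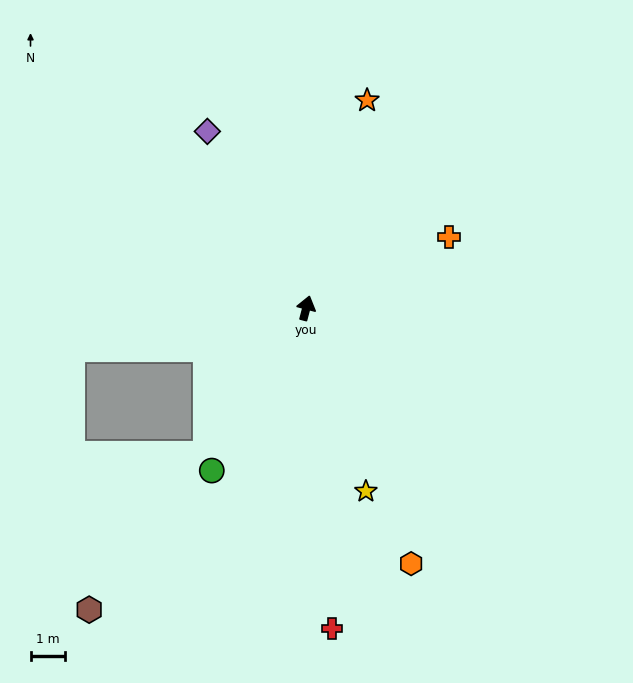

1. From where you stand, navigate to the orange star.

forward 6.3 m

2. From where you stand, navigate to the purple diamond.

turn left 44°, forward 5.9 m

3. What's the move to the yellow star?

turn right 147°, forward 5.6 m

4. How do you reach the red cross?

turn right 161°, forward 9.3 m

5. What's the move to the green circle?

turn left 164°, forward 5.4 m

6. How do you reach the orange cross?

turn right 49°, forward 4.6 m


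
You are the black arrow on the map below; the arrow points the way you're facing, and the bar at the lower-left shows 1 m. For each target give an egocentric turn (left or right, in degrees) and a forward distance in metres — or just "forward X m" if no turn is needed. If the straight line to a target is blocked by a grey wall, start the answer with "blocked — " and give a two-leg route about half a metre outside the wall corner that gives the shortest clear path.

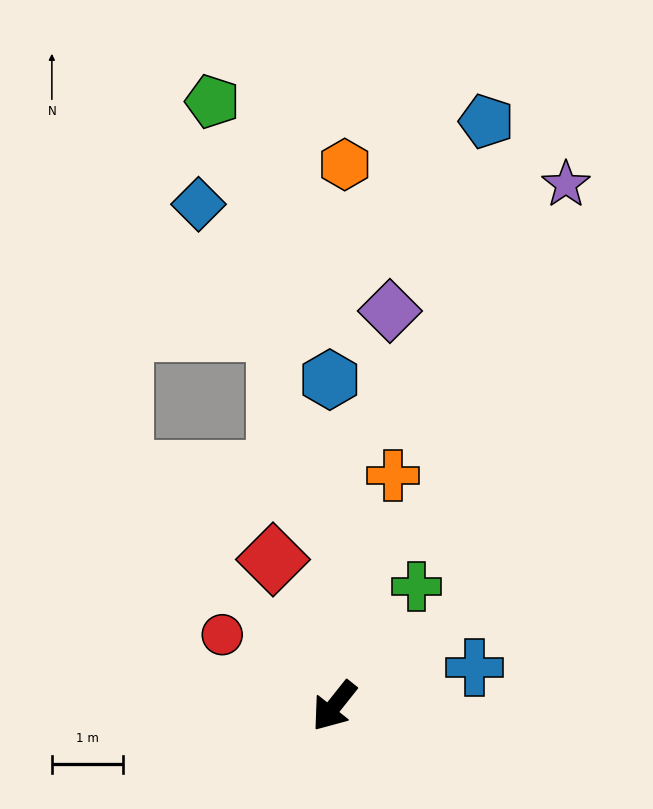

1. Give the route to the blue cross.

turn left 144°, forward 2.1 m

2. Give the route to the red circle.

turn right 84°, forward 1.9 m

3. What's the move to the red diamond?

turn right 119°, forward 2.2 m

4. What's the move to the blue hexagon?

turn right 141°, forward 4.6 m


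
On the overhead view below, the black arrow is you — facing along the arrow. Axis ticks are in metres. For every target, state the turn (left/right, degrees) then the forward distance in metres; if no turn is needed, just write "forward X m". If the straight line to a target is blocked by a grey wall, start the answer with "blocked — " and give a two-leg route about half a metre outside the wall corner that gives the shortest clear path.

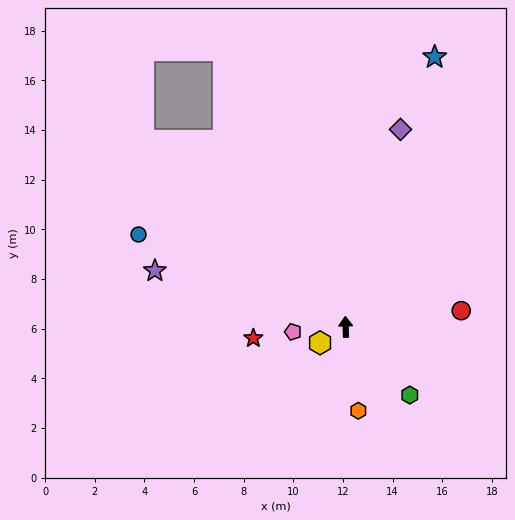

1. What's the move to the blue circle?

turn left 64°, forward 9.1 m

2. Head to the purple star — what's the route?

turn left 72°, forward 8.0 m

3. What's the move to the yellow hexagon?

turn left 120°, forward 1.2 m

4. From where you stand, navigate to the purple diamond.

turn right 17°, forward 8.3 m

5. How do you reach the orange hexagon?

turn right 173°, forward 3.4 m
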